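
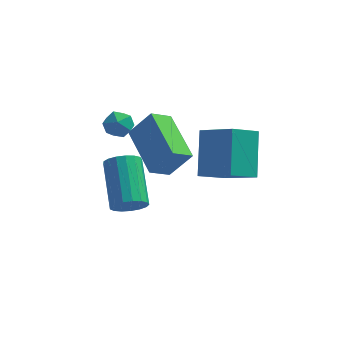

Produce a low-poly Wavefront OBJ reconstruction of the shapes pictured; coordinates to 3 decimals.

v -2.01 -0.89 -1.642
v -1.458 -0.509 -1.905
v -2.039 1.15 -0.721
v -2.59 0.77 -0.458
v -1.716 -0.443 -2.124
v -2.296 1.217 -0.94
v -2.041 -0.479 -2.233
v -2.621 1.18 -1.048
v -2.359 -0.609 -2.206
v -2.939 1.05 -1.022
v -2.597 -0.804 -2.05
v -3.177 0.856 -0.866
v -2.7 -1.018 -1.801
v -3.281 0.642 -0.616
v -2.646 -1.203 -1.515
v -3.226 0.457 -0.331
v -2.445 -1.316 -1.259
v -3.026 0.344 -0.074
v -2.145 -1.331 -1.09
v -2.726 0.328 0.095
v -1.814 -1.246 -1.048
v -2.394 0.414 0.137
v -1.528 -1.078 -1.142
v -2.108 0.581 0.043
v -1.352 -0.868 -1.351
v -1.932 0.792 -0.166
v -1.327 -0.663 -1.626
v -1.907 0.997 -0.442
v -0.279 -2.324 1.444
v -0.876 -2.899 1.927
v -1.344 -0.621 2.152
v -1.942 -1.196 2.636
v 0.522 -2.264 2.504
v -0.076 -2.839 2.988
v -0.544 -0.561 3.213
v -1.141 -1.136 3.696
v 1.83 -2.184 1.588
v 1.683 -0.897 3.073
v 0.552 -1.391 0.775
v 0.405 -0.105 2.259
v 2.655 -1.435 1.021
v 2.508 -0.149 2.505
v 1.377 -0.643 0.207
v 1.23 0.644 1.692
v -2.413 -0.488 2.394
v -1.84 -0.637 2.641
v -2.86 -1.203 2.999
v -2.287 -1.352 3.246
v -2.556 -0.785 3.378
v -2.28 -0.343 3.004
v -2.42 -1.497 2.636
v -2.144 -1.055 2.262
v -1.845 -1.261 2.791
v -1.928 -0.82 3.249
v -2.772 -1.02 2.391
v -2.855 -0.579 2.849
f 2 1 5
f 2 5 3
f 3 5 6
f 3 6 4
f 5 1 7
f 5 7 6
f 6 7 8
f 6 8 4
f 7 1 9
f 7 9 8
f 8 9 10
f 8 10 4
f 9 1 11
f 9 11 10
f 10 11 12
f 10 12 4
f 11 1 13
f 11 13 12
f 12 13 14
f 12 14 4
f 13 1 15
f 13 15 14
f 14 15 16
f 14 16 4
f 15 1 17
f 15 17 16
f 16 17 18
f 16 18 4
f 17 1 19
f 17 19 18
f 18 19 20
f 18 20 4
f 19 1 21
f 19 21 20
f 20 21 22
f 20 22 4
f 21 1 23
f 21 23 22
f 22 23 24
f 22 24 4
f 23 1 25
f 23 25 24
f 24 25 26
f 24 26 4
f 25 1 27
f 25 27 26
f 26 27 28
f 26 28 4
f 27 1 2
f 27 2 28
f 28 2 3
f 28 3 4
f 30 32 29
f 33 30 29
f 29 32 31
f 31 33 29
f 30 36 32
f 34 30 33
f 34 36 30
f 32 36 31
f 35 33 31
f 31 36 35
f 35 34 33
f 36 34 35
f 38 40 37
f 41 38 37
f 37 40 39
f 39 41 37
f 38 44 40
f 42 38 41
f 42 44 38
f 40 44 39
f 43 41 39
f 39 44 43
f 43 42 41
f 44 42 43
f 45 56 50
f 45 50 46
f 45 46 52
f 45 52 55
f 45 55 56
f 46 50 54
f 50 56 49
f 56 55 47
f 55 52 51
f 52 46 53
f 48 54 49
f 48 49 47
f 48 47 51
f 48 51 53
f 48 53 54
f 49 54 50
f 47 49 56
f 51 47 55
f 53 51 52
f 54 53 46



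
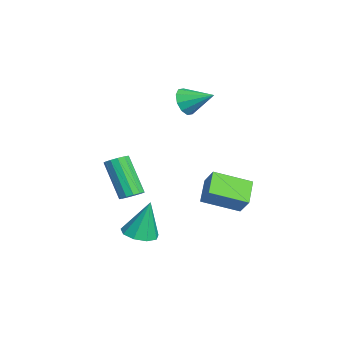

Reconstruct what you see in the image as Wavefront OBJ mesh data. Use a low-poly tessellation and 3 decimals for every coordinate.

v 0.647 -2.543 -4.533
v 1.491 -2.846 -4.45
v 0.633 -2.037 -2.547
v 1.496 -2.25 -4.602
v 1.103 -1.79 -4.722
v 0.498 -1.683 -4.753
v -0.037 -1.979 -4.682
v -0.252 -2.538 -4.541
v -0.046 -3.1 -4.397
v 0.484 -3.401 -4.316
v 1.091 -3.301 -4.337
v 0.551 0.416 -1.25
v 1.175 0.754 -0.383
v 0.534 2.218 -1.94
v 1.158 2.556 -1.073
v 1.722 0.144 -1.987
v 2.346 0.482 -1.12
v 1.705 1.946 -2.677
v 2.329 2.284 -1.81
v 2.304 -2.912 -1.238
v 2.636 -3.412 -1.227
v 1.587 -4.068 0.568
v 1.256 -3.568 0.558
v 2.804 -3.183 -1.045
v 1.755 -3.838 0.751
v 2.814 -2.867 -0.924
v 1.765 -3.523 0.872
v 2.662 -2.566 -0.902
v 1.613 -3.221 0.893
v 2.396 -2.375 -0.988
v 1.348 -3.03 0.808
v 2.102 -2.354 -1.152
v 1.053 -3.01 0.643
v 1.871 -2.511 -1.344
v 0.823 -3.166 0.451
v 1.779 -2.795 -1.502
v 0.73 -3.45 0.293
v 1.853 -3.116 -1.576
v 0.804 -3.772 0.219
v 2.07 -3.373 -1.543
v 1.021 -4.028 0.253
v 2.362 -3.483 -1.412
v 1.313 -4.139 0.383
v -4.136 -0.185 1.748
v -3.574 -0.126 1.114
v -3.524 1.125 2.412
v -4.002 0.144 0.976
v -4.482 0.289 1.133
v -4.83 0.253 1.526
v -4.912 0.049 2.003
v -4.698 -0.243 2.383
v -4.269 -0.513 2.521
v -3.789 -0.658 2.363
v -3.442 -0.622 1.971
v -3.359 -0.419 1.494
f 2 1 4
f 2 4 3
f 4 1 5
f 4 5 3
f 5 1 6
f 5 6 3
f 6 1 7
f 6 7 3
f 7 1 8
f 7 8 3
f 8 1 9
f 8 9 3
f 9 1 10
f 9 10 3
f 10 1 11
f 10 11 3
f 11 1 2
f 11 2 3
f 13 15 12
f 16 13 12
f 12 15 14
f 14 16 12
f 13 19 15
f 17 13 16
f 17 19 13
f 15 19 14
f 18 16 14
f 14 19 18
f 18 17 16
f 19 17 18
f 21 20 24
f 21 24 22
f 22 24 25
f 22 25 23
f 24 20 26
f 24 26 25
f 25 26 27
f 25 27 23
f 26 20 28
f 26 28 27
f 27 28 29
f 27 29 23
f 28 20 30
f 28 30 29
f 29 30 31
f 29 31 23
f 30 20 32
f 30 32 31
f 31 32 33
f 31 33 23
f 32 20 34
f 32 34 33
f 33 34 35
f 33 35 23
f 34 20 36
f 34 36 35
f 35 36 37
f 35 37 23
f 36 20 38
f 36 38 37
f 37 38 39
f 37 39 23
f 38 20 40
f 38 40 39
f 39 40 41
f 39 41 23
f 40 20 42
f 40 42 41
f 41 42 43
f 41 43 23
f 42 20 21
f 42 21 43
f 43 21 22
f 43 22 23
f 45 44 47
f 45 47 46
f 47 44 48
f 47 48 46
f 48 44 49
f 48 49 46
f 49 44 50
f 49 50 46
f 50 44 51
f 50 51 46
f 51 44 52
f 51 52 46
f 52 44 53
f 52 53 46
f 53 44 54
f 53 54 46
f 54 44 55
f 54 55 46
f 55 44 45
f 55 45 46



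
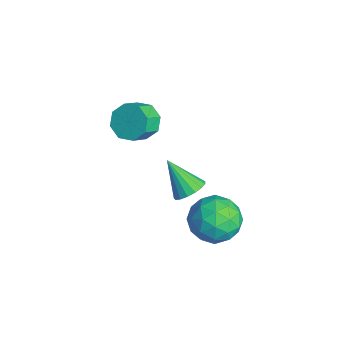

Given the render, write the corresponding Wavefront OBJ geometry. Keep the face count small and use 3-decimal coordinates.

v -3.996 1.437 1.358
v -3.2 1.886 1.256
v -2.687 1.131 1.94
v -3.484 0.683 2.042
v -3.576 2.125 1.802
v -3.063 1.37 2.485
v -4.198 1.961 2.087
v -3.685 1.206 2.771
v -4.702 1.49 1.946
v -4.19 0.736 2.629
v -4.793 0.989 1.46
v -4.28 0.234 2.144
v -4.417 0.75 0.915
v -3.904 -0.005 1.598
v -3.795 0.914 0.629
v -3.282 0.159 1.313
v -3.29 1.384 0.771
v -2.778 0.63 1.454
v 1.574 1.528 2.16
v 2.002 1.864 2.662
v 0.566 0.932 3.42
v 1.758 2.108 2.582
v 1.472 2.219 2.405
v 1.209 2.171 2.172
v 1.03 1.977 1.937
v 0.976 1.679 1.752
v 1.059 1.347 1.662
v 1.26 1.056 1.685
v 1.533 0.874 1.817
v 1.815 0.841 2.028
v 2.043 0.966 2.269
v 2.163 1.219 2.486
v 2.148 1.543 2.627
v 1.336 3.966 -1.175
v 2.057 3.015 -0.923
v -0.197 2.745 -1.397
v 0.524 1.794 -1.145
v 0.243 2.595 -0.269
v 1.191 3.35 -0.132
v 0.669 2.41 -2.188
v 1.617 3.165 -2.051
v 1.645 2.053 -1.549
v 1.382 2.168 -0.363
v 0.478 3.592 -1.957
v 0.215 3.707 -0.771
v 1.832 3.598 -1.03
v 0.028 2.162 -1.29
v -0.136 2.633 -0.776
v 0.288 2.074 -0.628
v 1.323 3.795 -0.565
v 1.746 3.236 -0.417
v 0.68 2.989 -0.032
v 0.114 2.524 -1.903
v 0.537 1.965 -1.755
v 1.572 3.686 -1.692
v 1.996 3.127 -1.544
v 1.18 2.771 -2.288
v 2.013 2.474 -1.25
v 1.111 1.756 -1.38
v 1.196 2.118 -1.993
v 1.754 2.561 -1.912
v 1.858 2.541 -0.553
v 0.957 1.823 -0.683
v 0.792 2.294 -0.168
v 1.349 2.738 -0.088
v 1.616 1.976 -0.92
v 0.903 3.937 -1.637
v 0.002 3.219 -1.767
v 0.511 3.022 -2.232
v 1.068 3.466 -2.152
v 0.749 4.004 -0.94
v -0.153 3.286 -1.07
v 0.106 3.199 -0.408
v 0.664 3.642 -0.327
v 0.244 3.784 -1.4
f 2 1 5
f 2 5 3
f 3 5 6
f 3 6 4
f 5 1 7
f 5 7 6
f 6 7 8
f 6 8 4
f 7 1 9
f 7 9 8
f 8 9 10
f 8 10 4
f 9 1 11
f 9 11 10
f 10 11 12
f 10 12 4
f 11 1 13
f 11 13 12
f 12 13 14
f 12 14 4
f 13 1 15
f 13 15 14
f 14 15 16
f 14 16 4
f 15 1 17
f 15 17 16
f 16 17 18
f 16 18 4
f 17 1 2
f 17 2 18
f 18 2 3
f 18 3 4
f 20 19 22
f 20 22 21
f 22 19 23
f 22 23 21
f 23 19 24
f 23 24 21
f 24 19 25
f 24 25 21
f 25 19 26
f 25 26 21
f 26 19 27
f 26 27 21
f 27 19 28
f 27 28 21
f 28 19 29
f 28 29 21
f 29 19 30
f 29 30 21
f 30 19 31
f 30 31 21
f 31 19 32
f 31 32 21
f 32 19 33
f 32 33 21
f 33 19 20
f 33 20 21
f 34 71 50
f 71 45 74
f 50 74 39
f 71 74 50
f 34 50 46
f 50 39 51
f 46 51 35
f 50 51 46
f 34 46 55
f 46 35 56
f 55 56 41
f 46 56 55
f 34 55 67
f 55 41 70
f 67 70 44
f 55 70 67
f 34 67 71
f 67 44 75
f 71 75 45
f 67 75 71
f 35 51 62
f 51 39 65
f 62 65 43
f 51 65 62
f 39 74 52
f 74 45 73
f 52 73 38
f 74 73 52
f 45 75 72
f 75 44 68
f 72 68 36
f 75 68 72
f 44 70 69
f 70 41 57
f 69 57 40
f 70 57 69
f 41 56 61
f 56 35 58
f 61 58 42
f 56 58 61
f 37 63 49
f 63 43 64
f 49 64 38
f 63 64 49
f 37 49 47
f 49 38 48
f 47 48 36
f 49 48 47
f 37 47 54
f 47 36 53
f 54 53 40
f 47 53 54
f 37 54 59
f 54 40 60
f 59 60 42
f 54 60 59
f 37 59 63
f 59 42 66
f 63 66 43
f 59 66 63
f 38 64 52
f 64 43 65
f 52 65 39
f 64 65 52
f 36 48 72
f 48 38 73
f 72 73 45
f 48 73 72
f 40 53 69
f 53 36 68
f 69 68 44
f 53 68 69
f 42 60 61
f 60 40 57
f 61 57 41
f 60 57 61
f 43 66 62
f 66 42 58
f 62 58 35
f 66 58 62



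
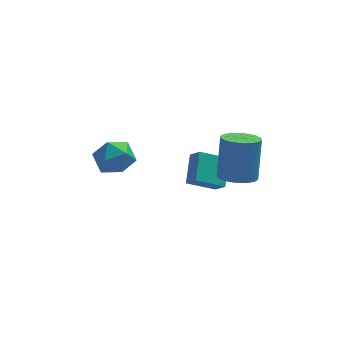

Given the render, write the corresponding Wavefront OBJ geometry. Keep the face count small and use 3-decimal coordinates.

v -2.986 -0.942 2.236
v -2.028 -0.726 2.471
v -2.972 -2.174 3.309
v -2.014 -1.958 3.544
v -2.753 -1.324 3.807
v -2.762 -0.562 3.145
v -2.238 -2.338 2.635
v -2.247 -1.576 1.973
v -1.566 -1.589 2.718
v -1.884 -0.963 3.442
v -3.116 -1.937 2.338
v -3.434 -1.311 3.062
v 1.087 -0.746 0.354
v 1.405 0.524 1.238
v 0.714 -0.237 -0.244
v 1.032 1.034 0.64
v 2.408 -0.594 -0.34
v 2.726 0.677 0.544
v 2.035 -0.084 -0.938
v 2.353 1.186 -0.054
v 2.72 -2.083 1.591
v 3.604 -1.997 1.447
v 3.845 -1.191 3.404
v 2.96 -1.277 3.549
v 3.458 -1.646 1.321
v 3.699 -0.84 3.278
v 3.166 -1.381 1.248
v 3.407 -0.576 3.205
v 2.786 -1.256 1.243
v 3.027 -0.45 3.2
v 2.393 -1.294 1.307
v 2.633 -0.489 3.264
v 2.064 -1.488 1.428
v 2.305 -0.683 3.385
v 1.865 -1.801 1.581
v 2.106 -0.995 3.538
v 1.835 -2.169 1.736
v 2.076 -1.363 3.693
v 1.981 -2.52 1.862
v 2.222 -1.714 3.819
v 2.273 -2.784 1.935
v 2.514 -1.979 3.892
v 2.653 -2.91 1.94
v 2.894 -2.104 3.897
v 3.047 -2.871 1.876
v 3.287 -2.066 3.833
v 3.375 -2.677 1.755
v 3.616 -1.872 3.712
v 3.574 -2.365 1.602
v 3.815 -1.559 3.559
f 1 12 6
f 1 6 2
f 1 2 8
f 1 8 11
f 1 11 12
f 2 6 10
f 6 12 5
f 12 11 3
f 11 8 7
f 8 2 9
f 4 10 5
f 4 5 3
f 4 3 7
f 4 7 9
f 4 9 10
f 5 10 6
f 3 5 12
f 7 3 11
f 9 7 8
f 10 9 2
f 14 16 13
f 17 14 13
f 13 16 15
f 15 17 13
f 14 20 16
f 18 14 17
f 18 20 14
f 16 20 15
f 19 17 15
f 15 20 19
f 19 18 17
f 20 18 19
f 22 21 25
f 22 25 23
f 23 25 26
f 23 26 24
f 25 21 27
f 25 27 26
f 26 27 28
f 26 28 24
f 27 21 29
f 27 29 28
f 28 29 30
f 28 30 24
f 29 21 31
f 29 31 30
f 30 31 32
f 30 32 24
f 31 21 33
f 31 33 32
f 32 33 34
f 32 34 24
f 33 21 35
f 33 35 34
f 34 35 36
f 34 36 24
f 35 21 37
f 35 37 36
f 36 37 38
f 36 38 24
f 37 21 39
f 37 39 38
f 38 39 40
f 38 40 24
f 39 21 41
f 39 41 40
f 40 41 42
f 40 42 24
f 41 21 43
f 41 43 42
f 42 43 44
f 42 44 24
f 43 21 45
f 43 45 44
f 44 45 46
f 44 46 24
f 45 21 47
f 45 47 46
f 46 47 48
f 46 48 24
f 47 21 49
f 47 49 48
f 48 49 50
f 48 50 24
f 49 21 22
f 49 22 50
f 50 22 23
f 50 23 24



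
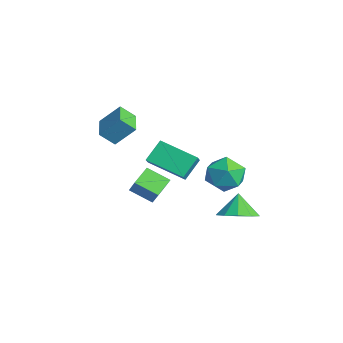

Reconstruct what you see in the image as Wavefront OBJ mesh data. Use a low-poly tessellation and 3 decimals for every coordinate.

v 3.436 -0.15 -0.516
v 4.116 0.647 -0.35
v 2.824 0.15 0.556
v 3.614 0.879 -0.701
v 3.044 0.718 -0.982
v 2.624 0.226 -1.084
v 2.514 -0.409 -0.97
v 2.756 -0.946 -0.682
v 3.258 -1.178 -0.331
v 3.828 -1.017 -0.05
v 4.248 -0.525 0.052
v 4.358 0.11 -0.062
v -0.627 -3.973 -0.277
v -0.024 -3.924 0.606
v -1.301 -3.07 0.133
v -0.698 -3.02 1.016
v 0.178 -3.1 -0.876
v 0.781 -3.05 0.007
v -0.496 -2.196 -0.466
v 0.107 -2.147 0.417
v 1.842 0.438 1.996
v 2.611 0.473 1.204
v 2.329 -1.233 2.396
v 3.098 -1.198 1.604
v 3.213 -0.583 2.514
v 2.912 0.45 2.266
v 2.028 -1.21 1.334
v 1.727 -0.177 1.086
v 2.726 -0.546 0.795
v 3.459 -0.158 1.524
v 1.481 -0.602 2.076
v 2.214 -0.214 2.805
v -0.801 -2.918 1.313
v -1.198 -2.007 2.212
v 0.698 -1.627 0.669
v 0.301 -0.717 1.568
v -0.281 -3.243 1.872
v -0.678 -2.333 2.771
v 1.218 -1.953 1.228
v 0.821 -1.042 2.127
v -3.326 -3.602 2.257
v -3.561 -4.316 2.975
v -2.898 -2.685 3.309
v -3.133 -3.399 4.027
v -2.007 -4.121 2.173
v -2.242 -4.835 2.891
v -1.579 -3.204 3.225
v -1.814 -3.918 3.943
f 2 1 4
f 2 4 3
f 4 1 5
f 4 5 3
f 5 1 6
f 5 6 3
f 6 1 7
f 6 7 3
f 7 1 8
f 7 8 3
f 8 1 9
f 8 9 3
f 9 1 10
f 9 10 3
f 10 1 11
f 10 11 3
f 11 1 12
f 11 12 3
f 12 1 2
f 12 2 3
f 14 16 13
f 17 14 13
f 13 16 15
f 15 17 13
f 14 20 16
f 18 14 17
f 18 20 14
f 16 20 15
f 19 17 15
f 15 20 19
f 19 18 17
f 20 18 19
f 21 32 26
f 21 26 22
f 21 22 28
f 21 28 31
f 21 31 32
f 22 26 30
f 26 32 25
f 32 31 23
f 31 28 27
f 28 22 29
f 24 30 25
f 24 25 23
f 24 23 27
f 24 27 29
f 24 29 30
f 25 30 26
f 23 25 32
f 27 23 31
f 29 27 28
f 30 29 22
f 34 36 33
f 37 34 33
f 33 36 35
f 35 37 33
f 34 40 36
f 38 34 37
f 38 40 34
f 36 40 35
f 39 37 35
f 35 40 39
f 39 38 37
f 40 38 39
f 42 44 41
f 45 42 41
f 41 44 43
f 43 45 41
f 42 48 44
f 46 42 45
f 46 48 42
f 44 48 43
f 47 45 43
f 43 48 47
f 47 46 45
f 48 46 47



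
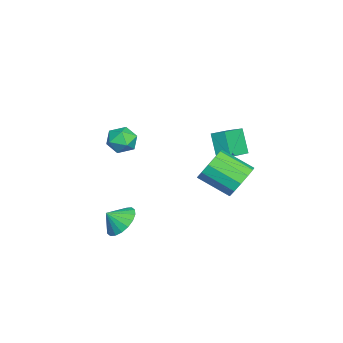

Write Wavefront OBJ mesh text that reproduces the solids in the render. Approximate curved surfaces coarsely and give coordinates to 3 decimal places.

v 3.851 -2.604 -3.15
v 4.719 -2.08 -2.918
v 4.089 -3.316 -2.43
v 4.407 -1.894 -2.631
v 3.985 -1.849 -2.447
v 3.536 -1.953 -2.403
v 3.15 -2.186 -2.506
v 2.902 -2.502 -2.737
v 2.843 -2.838 -3.049
v 2.983 -3.128 -3.382
v 3.296 -3.314 -3.669
v 3.718 -3.359 -3.853
v 4.167 -3.255 -3.897
v 4.553 -3.022 -3.794
v 4.8 -2.706 -3.563
v 4.86 -2.37 -3.251
v 3.809 3.432 0.335
v 4.621 2.963 -0.181
v 4.263 1.299 0.769
v 3.451 1.768 1.285
v 4.854 3.2 0.322
v 4.495 1.536 1.272
v 4.755 3.511 0.829
v 4.397 1.846 1.78
v 4.356 3.797 1.179
v 3.998 2.132 2.13
v 3.783 3.967 1.261
v 3.425 2.302 2.212
v 3.219 3.967 1.049
v 2.861 2.302 2
v 2.842 3.798 0.61
v 2.484 2.133 1.561
v 2.772 3.512 0.084
v 2.414 1.847 1.034
v 3.031 3.201 -0.363
v 2.673 1.537 0.587
v 3.538 2.964 -0.588
v 3.18 1.299 0.362
v 4.13 2.875 -0.52
v 3.772 1.21 0.43
v -3.39 -3.252 -1.343
v -2.693 -2.941 -0.765
v -2.647 -4.599 -1.515
v -1.95 -4.288 -0.937
v -2.819 -4.473 -0.582
v -3.278 -3.641 -0.476
v -2.062 -3.899 -1.804
v -2.521 -3.067 -1.698
v -1.872 -3.342 -1.05
v -2.34 -3.696 -0.295
v -3 -3.844 -1.985
v -3.468 -4.198 -1.23
v -1.178 2.131 1.021
v 0.317 1.403 1.567
v -0.944 2.864 1.359
v 0.551 2.136 1.905
v -0.471 2.544 -0.365
v 1.024 1.816 0.181
v -0.237 3.277 -0.027
v 1.258 2.549 0.519
f 2 1 4
f 2 4 3
f 4 1 5
f 4 5 3
f 5 1 6
f 5 6 3
f 6 1 7
f 6 7 3
f 7 1 8
f 7 8 3
f 8 1 9
f 8 9 3
f 9 1 10
f 9 10 3
f 10 1 11
f 10 11 3
f 11 1 12
f 11 12 3
f 12 1 13
f 12 13 3
f 13 1 14
f 13 14 3
f 14 1 15
f 14 15 3
f 15 1 16
f 15 16 3
f 16 1 2
f 16 2 3
f 18 17 21
f 18 21 19
f 19 21 22
f 19 22 20
f 21 17 23
f 21 23 22
f 22 23 24
f 22 24 20
f 23 17 25
f 23 25 24
f 24 25 26
f 24 26 20
f 25 17 27
f 25 27 26
f 26 27 28
f 26 28 20
f 27 17 29
f 27 29 28
f 28 29 30
f 28 30 20
f 29 17 31
f 29 31 30
f 30 31 32
f 30 32 20
f 31 17 33
f 31 33 32
f 32 33 34
f 32 34 20
f 33 17 35
f 33 35 34
f 34 35 36
f 34 36 20
f 35 17 37
f 35 37 36
f 36 37 38
f 36 38 20
f 37 17 39
f 37 39 38
f 38 39 40
f 38 40 20
f 39 17 18
f 39 18 40
f 40 18 19
f 40 19 20
f 41 52 46
f 41 46 42
f 41 42 48
f 41 48 51
f 41 51 52
f 42 46 50
f 46 52 45
f 52 51 43
f 51 48 47
f 48 42 49
f 44 50 45
f 44 45 43
f 44 43 47
f 44 47 49
f 44 49 50
f 45 50 46
f 43 45 52
f 47 43 51
f 49 47 48
f 50 49 42
f 54 56 53
f 57 54 53
f 53 56 55
f 55 57 53
f 54 60 56
f 58 54 57
f 58 60 54
f 56 60 55
f 59 57 55
f 55 60 59
f 59 58 57
f 60 58 59



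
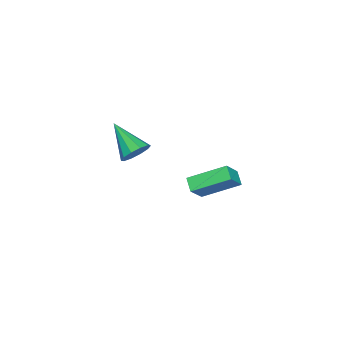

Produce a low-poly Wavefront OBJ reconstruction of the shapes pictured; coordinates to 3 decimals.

v 1.483 1.539 2.526
v 2.032 1.019 2.296
v 0.537 0.121 3.474
v 2.174 1.21 2.723
v 2.051 1.526 3.074
v 1.712 1.847 3.216
v 1.285 2.051 3.095
v 0.934 2.059 2.756
v 0.792 1.868 2.329
v 0.914 1.552 1.978
v 1.253 1.231 1.836
v 1.68 1.027 1.958
v -3.578 2.838 -4.065
v -4.258 4.655 -3.138
v -2.964 3.257 -4.435
v -3.644 5.073 -3.507
v -2.676 2.567 -2.873
v -3.356 4.383 -1.945
v -2.062 2.985 -3.242
v -2.742 4.802 -2.315
f 2 1 4
f 2 4 3
f 4 1 5
f 4 5 3
f 5 1 6
f 5 6 3
f 6 1 7
f 6 7 3
f 7 1 8
f 7 8 3
f 8 1 9
f 8 9 3
f 9 1 10
f 9 10 3
f 10 1 11
f 10 11 3
f 11 1 12
f 11 12 3
f 12 1 2
f 12 2 3
f 14 16 13
f 17 14 13
f 13 16 15
f 15 17 13
f 14 20 16
f 18 14 17
f 18 20 14
f 16 20 15
f 19 17 15
f 15 20 19
f 19 18 17
f 20 18 19



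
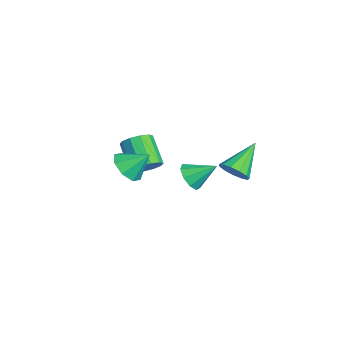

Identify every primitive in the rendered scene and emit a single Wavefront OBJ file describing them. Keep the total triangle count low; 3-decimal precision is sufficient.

v 2.292 2.67 -0.026
v 2.971 2.776 0.458
v 1.228 3.95 1.186
v 2.992 3.11 0.123
v 2.791 3.304 -0.259
v 2.432 3.297 -0.567
v 2.028 3.091 -0.703
v 1.709 2.751 -0.625
v 1.574 2.385 -0.356
v 1.668 2.11 0.017
v 1.96 2.012 0.377
v 2.357 2.123 0.608
v 2.734 2.408 0.639
v 2.959 -2.549 1.45
v 3.824 -2.941 1.593
v 3.261 -1.551 2.37
v 3.827 -2.444 1.052
v 3.321 -2.008 0.745
v 2.604 -1.889 0.85
v 2.095 -2.157 1.308
v 2.092 -2.654 1.848
v 2.598 -3.09 2.156
v 3.315 -3.209 2.05
v -2.403 -0.7 -2.403
v -1.845 -0.596 -1.744
v -3.219 -0.877 -0.537
v -3.777 -0.98 -1.197
v -2.05 -0.114 -1.865
v -3.424 -0.395 -0.658
v -2.39 0.144 -2.192
v -3.764 -0.136 -0.985
v -2.735 0.08 -2.6
v -4.109 -0.2 -1.393
v -2.953 -0.281 -2.932
v -4.327 -0.562 -1.725
v -2.961 -0.803 -3.063
v -4.335 -1.084 -1.856
v -2.756 -1.285 -2.942
v -4.13 -1.566 -1.735
v -2.416 -1.544 -2.615
v -3.79 -1.824 -1.408
v -2.071 -1.48 -2.207
v -3.445 -1.76 -1
v -1.853 -1.118 -1.875
v -3.227 -1.399 -0.668
v -2.915 1.628 -3.754
v -2.044 1.416 -3.828
v -2.525 2.912 -2.846
v -2.209 1.791 -4.288
v -2.705 2.089 -4.497
v -3.299 2.172 -4.359
v -3.714 2.001 -3.937
v -3.755 1.654 -3.43
v -3.403 1.296 -3.074
v -2.823 1.093 -3.036
v -2.286 1.14 -3.334
f 2 1 4
f 2 4 3
f 4 1 5
f 4 5 3
f 5 1 6
f 5 6 3
f 6 1 7
f 6 7 3
f 7 1 8
f 7 8 3
f 8 1 9
f 8 9 3
f 9 1 10
f 9 10 3
f 10 1 11
f 10 11 3
f 11 1 12
f 11 12 3
f 12 1 13
f 12 13 3
f 13 1 2
f 13 2 3
f 15 14 17
f 15 17 16
f 17 14 18
f 17 18 16
f 18 14 19
f 18 19 16
f 19 14 20
f 19 20 16
f 20 14 21
f 20 21 16
f 21 14 22
f 21 22 16
f 22 14 23
f 22 23 16
f 23 14 15
f 23 15 16
f 25 24 28
f 25 28 26
f 26 28 29
f 26 29 27
f 28 24 30
f 28 30 29
f 29 30 31
f 29 31 27
f 30 24 32
f 30 32 31
f 31 32 33
f 31 33 27
f 32 24 34
f 32 34 33
f 33 34 35
f 33 35 27
f 34 24 36
f 34 36 35
f 35 36 37
f 35 37 27
f 36 24 38
f 36 38 37
f 37 38 39
f 37 39 27
f 38 24 40
f 38 40 39
f 39 40 41
f 39 41 27
f 40 24 42
f 40 42 41
f 41 42 43
f 41 43 27
f 42 24 44
f 42 44 43
f 43 44 45
f 43 45 27
f 44 24 25
f 44 25 45
f 45 25 26
f 45 26 27
f 47 46 49
f 47 49 48
f 49 46 50
f 49 50 48
f 50 46 51
f 50 51 48
f 51 46 52
f 51 52 48
f 52 46 53
f 52 53 48
f 53 46 54
f 53 54 48
f 54 46 55
f 54 55 48
f 55 46 56
f 55 56 48
f 56 46 47
f 56 47 48



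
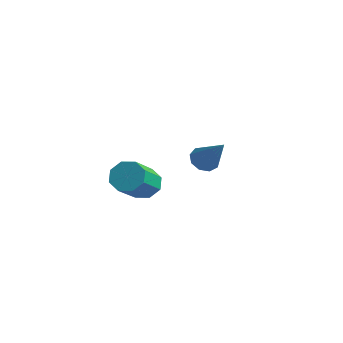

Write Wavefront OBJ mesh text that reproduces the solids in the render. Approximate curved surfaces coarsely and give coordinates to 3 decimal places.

v -2.829 2.525 -2.055
v -2.349 2.296 -2.496
v -1.952 1.027 -1.405
v -2.431 1.255 -0.965
v -2.157 2.65 -2.154
v -1.76 1.381 -1.063
v -2.359 2.931 -1.754
v -1.962 1.661 -0.663
v -2.836 2.973 -1.531
v -2.439 1.704 -0.44
v -3.308 2.753 -1.615
v -2.911 1.484 -0.524
v -3.5 2.399 -1.957
v -3.103 1.13 -0.866
v -3.298 2.119 -2.357
v -2.901 0.849 -1.266
v -2.821 2.076 -2.58
v -2.424 0.807 -1.489
v 1.154 1.191 1.327
v 1.553 1.378 1.016
v 2.166 0.969 2.493
v 1.398 1.656 1.203
v 1.129 1.716 1.448
v 0.871 1.53 1.637
v 0.746 1.186 1.68
v 0.811 0.843 1.558
v 1.037 0.663 1.328
v 1.318 0.73 1.097
v 1.522 1.013 0.974
f 2 1 5
f 2 5 3
f 3 5 6
f 3 6 4
f 5 1 7
f 5 7 6
f 6 7 8
f 6 8 4
f 7 1 9
f 7 9 8
f 8 9 10
f 8 10 4
f 9 1 11
f 9 11 10
f 10 11 12
f 10 12 4
f 11 1 13
f 11 13 12
f 12 13 14
f 12 14 4
f 13 1 15
f 13 15 14
f 14 15 16
f 14 16 4
f 15 1 17
f 15 17 16
f 16 17 18
f 16 18 4
f 17 1 2
f 17 2 18
f 18 2 3
f 18 3 4
f 20 19 22
f 20 22 21
f 22 19 23
f 22 23 21
f 23 19 24
f 23 24 21
f 24 19 25
f 24 25 21
f 25 19 26
f 25 26 21
f 26 19 27
f 26 27 21
f 27 19 28
f 27 28 21
f 28 19 29
f 28 29 21
f 29 19 20
f 29 20 21



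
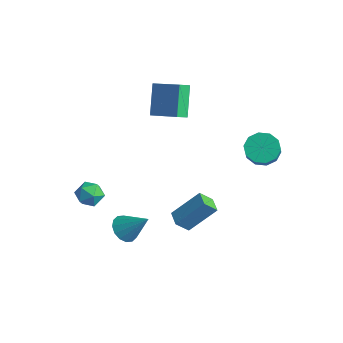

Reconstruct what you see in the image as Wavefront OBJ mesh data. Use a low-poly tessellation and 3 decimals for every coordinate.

v -4.698 2.069 3.462
v -2.901 2.467 4.217
v -4.676 2.824 3.011
v -2.879 3.222 3.766
v -3.781 1.058 1.814
v -1.984 1.456 2.569
v -3.759 1.813 1.363
v -1.962 2.211 2.118
v -4.127 -2.417 -2.685
v -3.271 -2.739 -2.715
v -4.649 -3.801 -2.725
v -3.793 -4.123 -2.755
v -4.106 -3.725 -1.993
v -3.783 -2.87 -1.968
v -4.137 -3.67 -3.472
v -3.814 -2.815 -3.447
v -3.278 -3.514 -3.201
v -3.258 -3.547 -2.287
v -4.662 -2.993 -3.153
v -4.642 -3.026 -2.239
v 1.726 -1.028 -3.39
v 1.413 -1.712 -2.615
v 0.854 -0.563 -3.331
v 0.541 -1.247 -2.556
v 2.539 0.307 -1.884
v 2.226 -0.377 -1.109
v 1.667 0.772 -1.825
v 1.354 0.088 -1.05
v -0.196 -3.925 -2.75
v 0.459 -4.409 -3.133
v 1.036 -3.315 -1.41
v 0.48 -3.992 -3.341
v 0.319 -3.558 -3.391
v 0.02 -3.222 -3.269
v -0.336 -3.074 -3.008
v -0.655 -3.154 -2.678
v -0.852 -3.441 -2.368
v -0.872 -3.857 -2.16
v -0.711 -4.292 -2.11
v -0.413 -4.628 -2.232
v -0.056 -4.775 -2.492
v 0.263 -4.695 -2.822
v 2.716 3.452 1.543
v 3.601 3.635 1.114
v 4.309 2.871 2.249
v 3.424 2.688 2.677
v 3.478 4.099 1.503
v 4.185 3.335 2.638
v 3.063 4.316 1.907
v 3.771 3.552 3.042
v 2.517 4.203 2.172
v 3.224 3.439 3.307
v 2.046 3.803 2.197
v 2.754 3.039 3.331
v 1.831 3.269 1.971
v 2.539 2.505 3.106
v 1.955 2.805 1.582
v 2.662 2.041 2.717
v 2.369 2.588 1.178
v 3.077 1.824 2.313
v 2.916 2.701 0.913
v 3.623 1.937 2.048
v 3.386 3.101 0.889
v 4.094 2.337 2.023
f 2 4 1
f 5 2 1
f 1 4 3
f 3 5 1
f 2 8 4
f 6 2 5
f 6 8 2
f 4 8 3
f 7 5 3
f 3 8 7
f 7 6 5
f 8 6 7
f 9 20 14
f 9 14 10
f 9 10 16
f 9 16 19
f 9 19 20
f 10 14 18
f 14 20 13
f 20 19 11
f 19 16 15
f 16 10 17
f 12 18 13
f 12 13 11
f 12 11 15
f 12 15 17
f 12 17 18
f 13 18 14
f 11 13 20
f 15 11 19
f 17 15 16
f 18 17 10
f 22 24 21
f 25 22 21
f 21 24 23
f 23 25 21
f 22 28 24
f 26 22 25
f 26 28 22
f 24 28 23
f 27 25 23
f 23 28 27
f 27 26 25
f 28 26 27
f 30 29 32
f 30 32 31
f 32 29 33
f 32 33 31
f 33 29 34
f 33 34 31
f 34 29 35
f 34 35 31
f 35 29 36
f 35 36 31
f 36 29 37
f 36 37 31
f 37 29 38
f 37 38 31
f 38 29 39
f 38 39 31
f 39 29 40
f 39 40 31
f 40 29 41
f 40 41 31
f 41 29 42
f 41 42 31
f 42 29 30
f 42 30 31
f 44 43 47
f 44 47 45
f 45 47 48
f 45 48 46
f 47 43 49
f 47 49 48
f 48 49 50
f 48 50 46
f 49 43 51
f 49 51 50
f 50 51 52
f 50 52 46
f 51 43 53
f 51 53 52
f 52 53 54
f 52 54 46
f 53 43 55
f 53 55 54
f 54 55 56
f 54 56 46
f 55 43 57
f 55 57 56
f 56 57 58
f 56 58 46
f 57 43 59
f 57 59 58
f 58 59 60
f 58 60 46
f 59 43 61
f 59 61 60
f 60 61 62
f 60 62 46
f 61 43 63
f 61 63 62
f 62 63 64
f 62 64 46
f 63 43 44
f 63 44 64
f 64 44 45
f 64 45 46



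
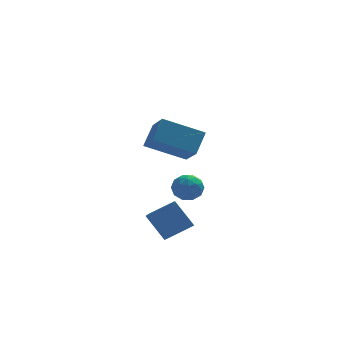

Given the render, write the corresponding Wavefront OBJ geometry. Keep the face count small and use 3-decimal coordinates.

v 1.148 2.817 -2.811
v 1.88 3.267 -2.886
v 1.8 1.893 -1.994
v 2.532 2.343 -2.069
v 1.868 2.67 -1.625
v 1.466 3.241 -2.131
v 2.214 1.919 -2.749
v 1.812 2.49 -3.255
v 2.539 2.712 -2.848
v 2.325 3.176 -2.153
v 1.355 1.984 -2.727
v 1.141 2.448 -2.032
v 1.457 3.123 -2.921
v 2.223 2.037 -1.959
v 1.833 2.229 -1.699
v 2.263 2.493 -1.743
v 1.213 3.108 -2.477
v 1.644 3.372 -2.521
v 1.637 3.021 -1.779
v 2.036 1.788 -2.359
v 2.467 2.052 -2.403
v 1.417 2.667 -3.137
v 1.847 2.931 -3.181
v 2.043 2.139 -3.101
v 2.275 3.061 -2.942
v 2.657 2.518 -2.461
v 2.471 2.269 -2.862
v 2.234 2.605 -3.159
v 2.149 3.334 -2.534
v 2.532 2.791 -2.053
v 2.142 2.983 -1.793
v 1.905 3.319 -2.09
v 2.536 3.008 -2.511
v 1.148 2.369 -2.827
v 1.531 1.826 -2.346
v 1.775 1.841 -2.79
v 1.538 2.177 -3.087
v 1.023 2.642 -2.419
v 1.405 2.099 -1.938
v 1.446 2.555 -1.721
v 1.209 2.891 -2.018
v 1.144 2.152 -2.369
v 0.276 -1.68 -3.818
v 0.299 -3.167 -2.934
v -0.54 -0.939 -2.55
v -0.517 -2.426 -1.666
v 1.517 -1.314 -3.234
v 1.54 -2.801 -2.35
v 0.701 -0.573 -1.966
v 0.724 -2.06 -1.082
v 1.64 -2.705 2.256
v -0.339 -2.507 3.148
v 1.337 -1.292 1.269
v -0.643 -1.094 2.161
v 2.163 -1.906 3.239
v 0.183 -1.708 4.131
v 1.859 -0.493 2.252
v -0.12 -0.295 3.144
f 1 38 17
f 38 12 41
f 17 41 6
f 38 41 17
f 1 17 13
f 17 6 18
f 13 18 2
f 17 18 13
f 1 13 22
f 13 2 23
f 22 23 8
f 13 23 22
f 1 22 34
f 22 8 37
f 34 37 11
f 22 37 34
f 1 34 38
f 34 11 42
f 38 42 12
f 34 42 38
f 2 18 29
f 18 6 32
f 29 32 10
f 18 32 29
f 6 41 19
f 41 12 40
f 19 40 5
f 41 40 19
f 12 42 39
f 42 11 35
f 39 35 3
f 42 35 39
f 11 37 36
f 37 8 24
f 36 24 7
f 37 24 36
f 8 23 28
f 23 2 25
f 28 25 9
f 23 25 28
f 4 30 16
f 30 10 31
f 16 31 5
f 30 31 16
f 4 16 14
f 16 5 15
f 14 15 3
f 16 15 14
f 4 14 21
f 14 3 20
f 21 20 7
f 14 20 21
f 4 21 26
f 21 7 27
f 26 27 9
f 21 27 26
f 4 26 30
f 26 9 33
f 30 33 10
f 26 33 30
f 5 31 19
f 31 10 32
f 19 32 6
f 31 32 19
f 3 15 39
f 15 5 40
f 39 40 12
f 15 40 39
f 7 20 36
f 20 3 35
f 36 35 11
f 20 35 36
f 9 27 28
f 27 7 24
f 28 24 8
f 27 24 28
f 10 33 29
f 33 9 25
f 29 25 2
f 33 25 29
f 44 46 43
f 47 44 43
f 43 46 45
f 45 47 43
f 44 50 46
f 48 44 47
f 48 50 44
f 46 50 45
f 49 47 45
f 45 50 49
f 49 48 47
f 50 48 49
f 52 54 51
f 55 52 51
f 51 54 53
f 53 55 51
f 52 58 54
f 56 52 55
f 56 58 52
f 54 58 53
f 57 55 53
f 53 58 57
f 57 56 55
f 58 56 57



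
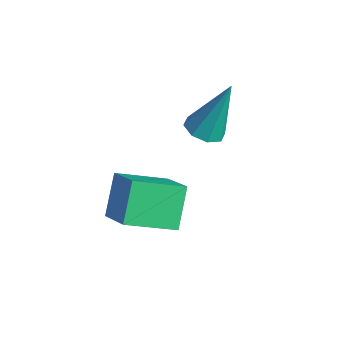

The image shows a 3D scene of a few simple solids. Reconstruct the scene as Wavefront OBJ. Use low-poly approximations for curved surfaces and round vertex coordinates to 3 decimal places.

v -2.696 1.428 -1.641
v -3.214 0.37 -1.167
v -1.805 1.273 -1.015
v -2.323 0.215 -0.541
v -2.237 0.845 -2.439
v -2.755 -0.213 -1.965
v -1.346 0.69 -1.813
v -1.864 -0.368 -1.339
v -3.008 2.659 -0.851
v -2.529 2.755 -0.958
v -2.812 3.241 0.551
v -2.761 3.047 -1.046
v -3.137 3.111 -1.02
v -3.438 2.91 -0.895
v -3.487 2.562 -0.743
v -3.255 2.271 -0.655
v -2.879 2.207 -0.681
v -2.578 2.407 -0.806
f 2 4 1
f 5 2 1
f 1 4 3
f 3 5 1
f 2 8 4
f 6 2 5
f 6 8 2
f 4 8 3
f 7 5 3
f 3 8 7
f 7 6 5
f 8 6 7
f 10 9 12
f 10 12 11
f 12 9 13
f 12 13 11
f 13 9 14
f 13 14 11
f 14 9 15
f 14 15 11
f 15 9 16
f 15 16 11
f 16 9 17
f 16 17 11
f 17 9 18
f 17 18 11
f 18 9 10
f 18 10 11



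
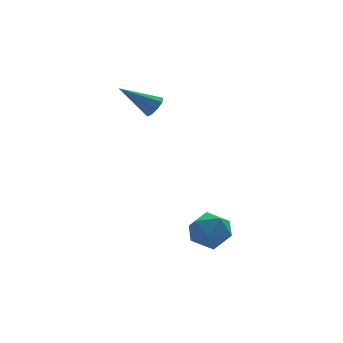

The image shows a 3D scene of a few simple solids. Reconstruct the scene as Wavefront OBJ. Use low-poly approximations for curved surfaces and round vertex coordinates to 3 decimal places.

v -2.152 -3.42 -4.221
v -1.534 -2.78 -4.799
v -0.926 -3.52 -3.021
v -0.308 -2.88 -3.599
v -1.186 -2.498 -3.14
v -1.944 -2.436 -3.882
v -0.516 -3.864 -3.938
v -1.274 -3.802 -4.68
v -0.523 -3.054 -4.625
v -0.936 -2.209 -4.131
v -1.524 -4.091 -3.689
v -1.937 -3.246 -3.195
v -2.076 2.447 1.099
v -1.697 2.431 1.602
v -3.604 2.793 2.261
v -1.722 2.833 1.45
v -1.913 3.055 1.133
v -2.18 2.992 0.801
v -2.398 2.675 0.608
v -2.466 2.251 0.645
v -2.351 1.919 0.894
v -2.108 1.834 1.24
v -1.85 2.036 1.519
f 1 12 6
f 1 6 2
f 1 2 8
f 1 8 11
f 1 11 12
f 2 6 10
f 6 12 5
f 12 11 3
f 11 8 7
f 8 2 9
f 4 10 5
f 4 5 3
f 4 3 7
f 4 7 9
f 4 9 10
f 5 10 6
f 3 5 12
f 7 3 11
f 9 7 8
f 10 9 2
f 14 13 16
f 14 16 15
f 16 13 17
f 16 17 15
f 17 13 18
f 17 18 15
f 18 13 19
f 18 19 15
f 19 13 20
f 19 20 15
f 20 13 21
f 20 21 15
f 21 13 22
f 21 22 15
f 22 13 23
f 22 23 15
f 23 13 14
f 23 14 15



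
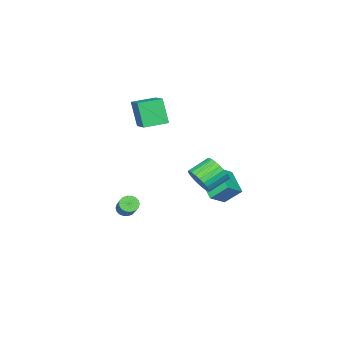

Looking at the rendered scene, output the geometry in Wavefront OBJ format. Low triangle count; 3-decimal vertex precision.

v -0.704 -4.055 1.205
v -0.966 -4.756 2.941
v -1.988 -3.167 1.37
v -2.25 -3.868 3.106
v 0.39 -2.612 1.954
v 0.128 -3.313 3.69
v -0.894 -1.724 2.119
v -1.156 -2.425 3.855
v 0.545 1.807 -0.853
v 0.03 2.704 0.134
v -0.579 2 -1.614
v -1.093 2.897 -0.626
v 1.333 3.163 -1.674
v 0.819 4.06 -0.686
v 0.21 3.356 -2.434
v -0.305 4.253 -1.447
v 2.4 -2.355 -4.029
v 2.907 -2.423 -4.361
v 3.788 -1.393 -3.222
v 3.28 -1.325 -2.891
v 2.792 -2.203 -4.471
v 3.673 -1.173 -3.332
v 2.6 -2.013 -4.493
v 3.48 -0.983 -3.355
v 2.367 -1.891 -4.424
v 3.248 -0.861 -3.285
v 2.141 -1.861 -4.277
v 3.022 -0.831 -3.138
v 1.967 -1.928 -4.08
v 2.847 -0.898 -2.942
v 1.878 -2.081 -3.874
v 2.758 -1.051 -2.735
v 1.892 -2.287 -3.698
v 2.773 -1.257 -2.559
v 2.007 -2.507 -3.588
v 2.888 -1.477 -2.449
v 2.2 -2.697 -3.565
v 3.08 -1.667 -2.427
v 2.432 -2.819 -3.635
v 3.313 -1.789 -2.496
v 2.658 -2.849 -3.782
v 3.539 -1.819 -2.643
v 2.833 -2.782 -3.978
v 3.713 -1.752 -2.84
v 2.922 -2.629 -4.185
v 3.802 -1.599 -3.046
v 3.126 3.733 0.704
v 3.626 4.483 1.034
v 2.414 4.977 1.746
v 1.914 4.227 1.416
v 3.493 4.62 0.712
v 2.281 5.114 1.424
v 3.303 4.622 0.389
v 2.091 5.116 1.101
v 3.087 4.489 0.113
v 1.875 4.983 0.825
v 2.877 4.24 -0.072
v 1.665 4.735 0.64
v 2.705 3.914 -0.139
v 1.493 4.409 0.573
v 2.597 3.561 -0.078
v 1.385 4.055 0.634
v 2.569 3.234 0.102
v 1.357 3.728 0.814
v 2.626 2.983 0.374
v 1.414 3.477 1.086
v 2.759 2.846 0.696
v 1.547 3.34 1.408
v 2.949 2.844 1.019
v 1.737 3.338 1.731
v 3.165 2.977 1.295
v 1.953 3.471 2.007
v 3.375 3.225 1.48
v 2.163 3.72 2.192
v 3.547 3.551 1.547
v 2.335 4.046 2.259
v 3.655 3.905 1.486
v 2.443 4.399 2.198
v 3.683 4.232 1.306
v 2.471 4.726 2.018
f 2 4 1
f 5 2 1
f 1 4 3
f 3 5 1
f 2 8 4
f 6 2 5
f 6 8 2
f 4 8 3
f 7 5 3
f 3 8 7
f 7 6 5
f 8 6 7
f 10 12 9
f 13 10 9
f 9 12 11
f 11 13 9
f 10 16 12
f 14 10 13
f 14 16 10
f 12 16 11
f 15 13 11
f 11 16 15
f 15 14 13
f 16 14 15
f 18 17 21
f 18 21 19
f 19 21 22
f 19 22 20
f 21 17 23
f 21 23 22
f 22 23 24
f 22 24 20
f 23 17 25
f 23 25 24
f 24 25 26
f 24 26 20
f 25 17 27
f 25 27 26
f 26 27 28
f 26 28 20
f 27 17 29
f 27 29 28
f 28 29 30
f 28 30 20
f 29 17 31
f 29 31 30
f 30 31 32
f 30 32 20
f 31 17 33
f 31 33 32
f 32 33 34
f 32 34 20
f 33 17 35
f 33 35 34
f 34 35 36
f 34 36 20
f 35 17 37
f 35 37 36
f 36 37 38
f 36 38 20
f 37 17 39
f 37 39 38
f 38 39 40
f 38 40 20
f 39 17 41
f 39 41 40
f 40 41 42
f 40 42 20
f 41 17 43
f 41 43 42
f 42 43 44
f 42 44 20
f 43 17 45
f 43 45 44
f 44 45 46
f 44 46 20
f 45 17 18
f 45 18 46
f 46 18 19
f 46 19 20
f 48 47 51
f 48 51 49
f 49 51 52
f 49 52 50
f 51 47 53
f 51 53 52
f 52 53 54
f 52 54 50
f 53 47 55
f 53 55 54
f 54 55 56
f 54 56 50
f 55 47 57
f 55 57 56
f 56 57 58
f 56 58 50
f 57 47 59
f 57 59 58
f 58 59 60
f 58 60 50
f 59 47 61
f 59 61 60
f 60 61 62
f 60 62 50
f 61 47 63
f 61 63 62
f 62 63 64
f 62 64 50
f 63 47 65
f 63 65 64
f 64 65 66
f 64 66 50
f 65 47 67
f 65 67 66
f 66 67 68
f 66 68 50
f 67 47 69
f 67 69 68
f 68 69 70
f 68 70 50
f 69 47 71
f 69 71 70
f 70 71 72
f 70 72 50
f 71 47 73
f 71 73 72
f 72 73 74
f 72 74 50
f 73 47 75
f 73 75 74
f 74 75 76
f 74 76 50
f 75 47 77
f 75 77 76
f 76 77 78
f 76 78 50
f 77 47 79
f 77 79 78
f 78 79 80
f 78 80 50
f 79 47 48
f 79 48 80
f 80 48 49
f 80 49 50



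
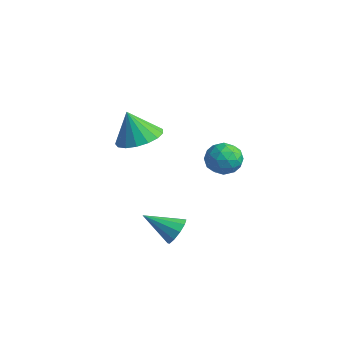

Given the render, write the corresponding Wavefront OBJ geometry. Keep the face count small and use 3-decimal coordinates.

v -0.513 2.565 -2.826
v -0.05 2.066 -2.879
v -1.27 1.914 -3.301
v -0.807 1.415 -3.354
v -1.042 1.598 -2.74
v -0.575 2.001 -2.446
v -0.745 1.979 -3.734
v -0.278 2.382 -3.44
v -0.193 1.704 -3.44
v -0.377 1.468 -2.826
v -0.943 2.512 -3.354
v -1.127 2.276 -2.74
v -0.215 2.373 -2.81
v -1.105 1.607 -3.37
v -1.243 1.715 -3.008
v -0.971 1.421 -3.039
v -0.524 2.334 -2.556
v -0.251 2.041 -2.587
v -0.835 1.766 -2.505
v -1.069 1.939 -3.593
v -0.796 1.646 -3.624
v -0.349 2.559 -3.141
v -0.077 2.265 -3.172
v -0.485 2.214 -3.675
v -0.027 1.866 -3.172
v -0.472 1.484 -3.451
v -0.436 1.816 -3.675
v -0.161 2.052 -3.502
v -0.135 1.728 -2.811
v -0.58 1.345 -3.09
v -0.718 1.453 -2.729
v -0.443 1.689 -2.556
v -0.219 1.515 -3.141
v -0.74 2.635 -3.09
v -1.185 2.252 -3.369
v -0.877 2.291 -3.624
v -0.602 2.527 -3.451
v -0.848 2.496 -2.729
v -1.293 2.114 -3.008
v -1.159 1.928 -2.678
v -0.884 2.164 -2.505
v -1.101 2.465 -3.039
v -2.81 0.16 -2.481
v -2.017 -0.042 -2.291
v -3.15 -0.1 -1.339
v -2.039 0.35 -2.208
v -2.237 0.7 -2.188
v -2.566 0.925 -2.235
v -2.952 0.975 -2.338
v -3.305 0.839 -2.474
v -3.544 0.547 -2.612
v -3.615 0.166 -2.72
v -3.502 -0.216 -2.773
v -3.231 -0.512 -2.759
v -2.862 -0.654 -2.682
v -2.482 -0.61 -2.559
v -2.177 -0.389 -2.418
v 1.329 -1.332 -4.193
v 1.631 -1.26 -3.74
v 0.571 -2.088 -3.567
v 1.39 -1.021 -3.743
v 1.124 -0.901 -3.919
v 0.937 -0.945 -4.199
v 0.899 -1.137 -4.477
v 1.026 -1.403 -4.646
v 1.267 -1.642 -4.643
v 1.533 -1.762 -4.467
v 1.72 -1.718 -4.187
v 1.758 -1.526 -3.909
f 1 38 17
f 38 12 41
f 17 41 6
f 38 41 17
f 1 17 13
f 17 6 18
f 13 18 2
f 17 18 13
f 1 13 22
f 13 2 23
f 22 23 8
f 13 23 22
f 1 22 34
f 22 8 37
f 34 37 11
f 22 37 34
f 1 34 38
f 34 11 42
f 38 42 12
f 34 42 38
f 2 18 29
f 18 6 32
f 29 32 10
f 18 32 29
f 6 41 19
f 41 12 40
f 19 40 5
f 41 40 19
f 12 42 39
f 42 11 35
f 39 35 3
f 42 35 39
f 11 37 36
f 37 8 24
f 36 24 7
f 37 24 36
f 8 23 28
f 23 2 25
f 28 25 9
f 23 25 28
f 4 30 16
f 30 10 31
f 16 31 5
f 30 31 16
f 4 16 14
f 16 5 15
f 14 15 3
f 16 15 14
f 4 14 21
f 14 3 20
f 21 20 7
f 14 20 21
f 4 21 26
f 21 7 27
f 26 27 9
f 21 27 26
f 4 26 30
f 26 9 33
f 30 33 10
f 26 33 30
f 5 31 19
f 31 10 32
f 19 32 6
f 31 32 19
f 3 15 39
f 15 5 40
f 39 40 12
f 15 40 39
f 7 20 36
f 20 3 35
f 36 35 11
f 20 35 36
f 9 27 28
f 27 7 24
f 28 24 8
f 27 24 28
f 10 33 29
f 33 9 25
f 29 25 2
f 33 25 29
f 44 43 46
f 44 46 45
f 46 43 47
f 46 47 45
f 47 43 48
f 47 48 45
f 48 43 49
f 48 49 45
f 49 43 50
f 49 50 45
f 50 43 51
f 50 51 45
f 51 43 52
f 51 52 45
f 52 43 53
f 52 53 45
f 53 43 54
f 53 54 45
f 54 43 55
f 54 55 45
f 55 43 56
f 55 56 45
f 56 43 57
f 56 57 45
f 57 43 44
f 57 44 45
f 59 58 61
f 59 61 60
f 61 58 62
f 61 62 60
f 62 58 63
f 62 63 60
f 63 58 64
f 63 64 60
f 64 58 65
f 64 65 60
f 65 58 66
f 65 66 60
f 66 58 67
f 66 67 60
f 67 58 68
f 67 68 60
f 68 58 69
f 68 69 60
f 69 58 59
f 69 59 60



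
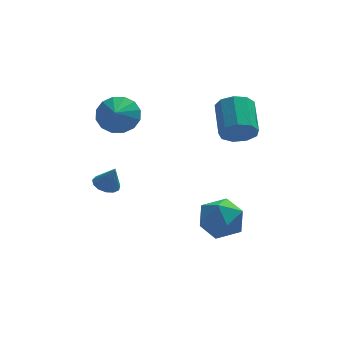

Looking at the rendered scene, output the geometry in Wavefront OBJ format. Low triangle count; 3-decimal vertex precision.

v 0.669 -1.648 -2.956
v 1.479 -0.848 -2.617
v 1.661 -3.032 -2.063
v 2.471 -2.232 -1.724
v 1.378 -2.205 -1.258
v 0.765 -1.35 -1.81
v 2.375 -2.53 -2.87
v 1.762 -1.675 -3.422
v 2.534 -1.393 -2.563
v 1.917 -1.192 -1.567
v 1.223 -2.688 -3.113
v 0.606 -2.487 -2.117
v -2.616 1.275 2.697
v -1.621 1.23 2.957
v -2.844 0.345 3.403
v -1.842 1.556 3.316
v -2.271 1.807 3.509
v -2.793 1.916 3.485
v -3.267 1.853 3.249
v -3.567 1.635 2.866
v -3.612 1.321 2.437
v -3.391 0.995 2.078
v -2.962 0.744 1.885
v -2.44 0.635 1.91
v -1.966 0.698 2.145
v -1.666 0.916 2.528
v 2.487 -0.712 2.339
v 2.903 -0.369 1.619
v 2.969 1.276 2.441
v 2.553 0.932 3.161
v 2.293 -0.313 1.556
v 2.359 1.331 2.378
v 1.774 -0.445 1.86
v 1.84 1.2 2.682
v 1.589 -0.701 2.388
v 1.654 0.944 3.21
v 1.824 -0.963 2.893
v 1.889 0.682 3.715
v 2.369 -1.107 3.139
v 2.434 0.537 3.961
v 2.97 -1.067 3.011
v 3.035 0.578 3.833
v 3.345 -0.861 2.568
v 3.41 0.784 3.39
v 3.319 -0.585 2.018
v 3.384 1.06 2.84
v -3.318 -0.145 -0.877
v -2.695 -0.079 -1.086
v -2.922 -0.355 0.237
v -2.808 0.26 -0.982
v -3.082 0.47 -0.845
v -3.431 0.485 -0.718
v -3.744 0.3 -0.641
v -3.922 -0.027 -0.639
v -3.908 -0.391 -0.713
v -3.707 -0.677 -0.839
v -3.382 -0.795 -0.976
v -3.037 -0.706 -1.082
v -2.781 -0.439 -1.123
f 1 12 6
f 1 6 2
f 1 2 8
f 1 8 11
f 1 11 12
f 2 6 10
f 6 12 5
f 12 11 3
f 11 8 7
f 8 2 9
f 4 10 5
f 4 5 3
f 4 3 7
f 4 7 9
f 4 9 10
f 5 10 6
f 3 5 12
f 7 3 11
f 9 7 8
f 10 9 2
f 14 13 16
f 14 16 15
f 16 13 17
f 16 17 15
f 17 13 18
f 17 18 15
f 18 13 19
f 18 19 15
f 19 13 20
f 19 20 15
f 20 13 21
f 20 21 15
f 21 13 22
f 21 22 15
f 22 13 23
f 22 23 15
f 23 13 24
f 23 24 15
f 24 13 25
f 24 25 15
f 25 13 26
f 25 26 15
f 26 13 14
f 26 14 15
f 28 27 31
f 28 31 29
f 29 31 32
f 29 32 30
f 31 27 33
f 31 33 32
f 32 33 34
f 32 34 30
f 33 27 35
f 33 35 34
f 34 35 36
f 34 36 30
f 35 27 37
f 35 37 36
f 36 37 38
f 36 38 30
f 37 27 39
f 37 39 38
f 38 39 40
f 38 40 30
f 39 27 41
f 39 41 40
f 40 41 42
f 40 42 30
f 41 27 43
f 41 43 42
f 42 43 44
f 42 44 30
f 43 27 45
f 43 45 44
f 44 45 46
f 44 46 30
f 45 27 28
f 45 28 46
f 46 28 29
f 46 29 30
f 48 47 50
f 48 50 49
f 50 47 51
f 50 51 49
f 51 47 52
f 51 52 49
f 52 47 53
f 52 53 49
f 53 47 54
f 53 54 49
f 54 47 55
f 54 55 49
f 55 47 56
f 55 56 49
f 56 47 57
f 56 57 49
f 57 47 58
f 57 58 49
f 58 47 59
f 58 59 49
f 59 47 48
f 59 48 49



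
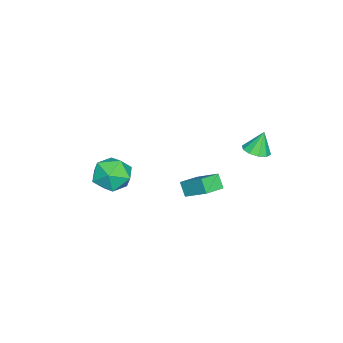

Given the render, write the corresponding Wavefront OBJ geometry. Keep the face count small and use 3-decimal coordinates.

v 1.905 1.586 2.746
v 2.327 2.877 3.665
v 2.262 1.997 2.004
v 2.685 3.288 2.924
v 2.975 1.072 2.976
v 3.398 2.363 3.896
v 3.333 1.483 2.235
v 3.755 2.774 3.154
v -1.783 3.522 2.76
v -1.065 3.862 2.855
v -2.097 3.818 4.06
v -1.38 4.211 2.701
v -1.849 4.296 2.568
v -2.292 4.086 2.509
v -2.542 3.661 2.546
v -2.501 3.183 2.664
v -2.187 2.834 2.819
v -1.718 2.748 2.951
v -1.274 2.958 3.01
v -1.025 3.384 2.974
v 0.618 -2.538 1.445
v 1.309 -2.532 0.427
v 1.731 -4.008 2.193
v 2.422 -4.002 1.175
v 2.471 -3.054 1.957
v 1.782 -2.145 1.494
v 1.258 -4.395 1.126
v 0.569 -3.486 0.663
v 1.705 -3.68 0.23
v 2.454 -2.851 0.744
v 0.586 -3.689 1.876
v 1.335 -2.86 2.39
f 2 4 1
f 5 2 1
f 1 4 3
f 3 5 1
f 2 8 4
f 6 2 5
f 6 8 2
f 4 8 3
f 7 5 3
f 3 8 7
f 7 6 5
f 8 6 7
f 10 9 12
f 10 12 11
f 12 9 13
f 12 13 11
f 13 9 14
f 13 14 11
f 14 9 15
f 14 15 11
f 15 9 16
f 15 16 11
f 16 9 17
f 16 17 11
f 17 9 18
f 17 18 11
f 18 9 19
f 18 19 11
f 19 9 20
f 19 20 11
f 20 9 10
f 20 10 11
f 21 32 26
f 21 26 22
f 21 22 28
f 21 28 31
f 21 31 32
f 22 26 30
f 26 32 25
f 32 31 23
f 31 28 27
f 28 22 29
f 24 30 25
f 24 25 23
f 24 23 27
f 24 27 29
f 24 29 30
f 25 30 26
f 23 25 32
f 27 23 31
f 29 27 28
f 30 29 22



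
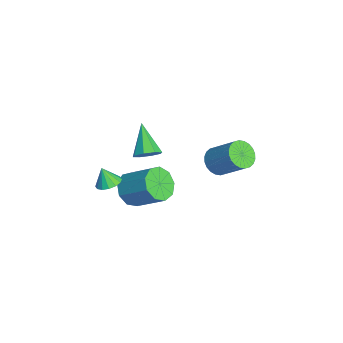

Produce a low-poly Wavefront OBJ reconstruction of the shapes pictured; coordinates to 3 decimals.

v 2.612 -3.688 2.916
v 3.212 -3.383 3.171
v 2.348 -4.012 3.924
v 2.952 -3.116 3.189
v 2.602 -3.002 3.134
v 2.254 -3.072 3.02
v 2.002 -3.308 2.879
v 1.913 -3.645 2.748
v 2.012 -3.994 2.661
v 2.271 -4.261 2.644
v 2.622 -4.375 2.699
v 2.97 -4.305 2.812
v 3.222 -4.069 2.954
v 3.31 -3.732 3.085
v 1.222 -2.376 0.898
v 1.941 -2.187 0.128
v 2.916 -0.834 1.372
v 2.198 -1.024 2.142
v 1.378 -1.723 0.065
v 2.354 -0.37 1.309
v 0.743 -1.565 0.392
v 1.718 -0.212 1.636
v 0.331 -1.786 0.956
v 1.307 -0.434 2.199
v 0.337 -2.284 1.492
v 1.312 -0.932 2.736
v 0.757 -2.825 1.751
v 1.732 -1.472 2.995
v 1.395 -3.156 1.611
v 2.37 -1.803 2.854
v 1.952 -3.122 1.137
v 2.927 -1.769 2.381
v 2.167 -2.739 0.552
v 3.143 -1.387 1.795
v 0.313 -1.451 2.884
v 0.753 -1.094 3.449
v -1.233 -1.589 4.176
v 0.436 -0.694 3.112
v 0.046 -0.737 2.641
v -0.186 -1.199 2.313
v -0.126 -1.808 2.319
v 0.191 -2.208 2.657
v 0.58 -2.165 3.127
v 0.813 -1.703 3.456
v -1.302 2.495 0.393
v -0.549 2.005 0.247
v 0.475 3.155 1.66
v -0.278 3.645 1.807
v -0.511 2.265 0.007
v 0.513 3.415 1.421
v -0.593 2.559 -0.173
v 0.431 3.709 1.24
v -0.783 2.844 -0.267
v 0.242 3.994 1.146
v -1.052 3.076 -0.261
v -0.027 4.226 1.152
v -1.359 3.219 -0.155
v -0.335 4.369 1.258
v -1.657 3.252 0.035
v -0.633 4.402 1.448
v -1.902 3.17 0.279
v -0.878 4.32 1.692
v -2.055 2.985 0.54
v -1.031 4.135 1.953
v -2.093 2.725 0.779
v -1.069 3.875 2.193
v -2.011 2.431 0.96
v -0.987 3.581 2.373
v -1.822 2.146 1.054
v -0.797 3.296 2.467
v -1.553 1.914 1.048
v -0.528 3.064 2.461
v -1.245 1.771 0.942
v -0.221 2.921 2.355
v -0.947 1.738 0.752
v 0.077 2.888 2.165
v -0.702 1.82 0.508
v 0.322 2.97 1.921
f 2 1 4
f 2 4 3
f 4 1 5
f 4 5 3
f 5 1 6
f 5 6 3
f 6 1 7
f 6 7 3
f 7 1 8
f 7 8 3
f 8 1 9
f 8 9 3
f 9 1 10
f 9 10 3
f 10 1 11
f 10 11 3
f 11 1 12
f 11 12 3
f 12 1 13
f 12 13 3
f 13 1 14
f 13 14 3
f 14 1 2
f 14 2 3
f 16 15 19
f 16 19 17
f 17 19 20
f 17 20 18
f 19 15 21
f 19 21 20
f 20 21 22
f 20 22 18
f 21 15 23
f 21 23 22
f 22 23 24
f 22 24 18
f 23 15 25
f 23 25 24
f 24 25 26
f 24 26 18
f 25 15 27
f 25 27 26
f 26 27 28
f 26 28 18
f 27 15 29
f 27 29 28
f 28 29 30
f 28 30 18
f 29 15 31
f 29 31 30
f 30 31 32
f 30 32 18
f 31 15 33
f 31 33 32
f 32 33 34
f 32 34 18
f 33 15 16
f 33 16 34
f 34 16 17
f 34 17 18
f 36 35 38
f 36 38 37
f 38 35 39
f 38 39 37
f 39 35 40
f 39 40 37
f 40 35 41
f 40 41 37
f 41 35 42
f 41 42 37
f 42 35 43
f 42 43 37
f 43 35 44
f 43 44 37
f 44 35 36
f 44 36 37
f 46 45 49
f 46 49 47
f 47 49 50
f 47 50 48
f 49 45 51
f 49 51 50
f 50 51 52
f 50 52 48
f 51 45 53
f 51 53 52
f 52 53 54
f 52 54 48
f 53 45 55
f 53 55 54
f 54 55 56
f 54 56 48
f 55 45 57
f 55 57 56
f 56 57 58
f 56 58 48
f 57 45 59
f 57 59 58
f 58 59 60
f 58 60 48
f 59 45 61
f 59 61 60
f 60 61 62
f 60 62 48
f 61 45 63
f 61 63 62
f 62 63 64
f 62 64 48
f 63 45 65
f 63 65 64
f 64 65 66
f 64 66 48
f 65 45 67
f 65 67 66
f 66 67 68
f 66 68 48
f 67 45 69
f 67 69 68
f 68 69 70
f 68 70 48
f 69 45 71
f 69 71 70
f 70 71 72
f 70 72 48
f 71 45 73
f 71 73 72
f 72 73 74
f 72 74 48
f 73 45 75
f 73 75 74
f 74 75 76
f 74 76 48
f 75 45 77
f 75 77 76
f 76 77 78
f 76 78 48
f 77 45 46
f 77 46 78
f 78 46 47
f 78 47 48



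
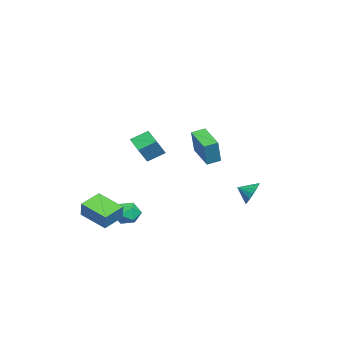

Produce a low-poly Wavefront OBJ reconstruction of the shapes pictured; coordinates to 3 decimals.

v 1.927 -2.032 -2.762
v 2.509 -2.474 -2.194
v 1.611 -3.326 -3.446
v 2.193 -3.768 -2.878
v 1.402 -3.418 -2.549
v 1.597 -2.618 -2.127
v 2.523 -3.182 -3.513
v 2.718 -2.382 -3.091
v 2.877 -3.185 -2.658
v 2.184 -3.331 -2.063
v 1.936 -2.469 -3.577
v 1.243 -2.615 -2.982
v -2.958 -2.735 -0.356
v -3.986 -3.464 0.156
v -3.391 -1.677 0.283
v -4.419 -2.406 0.795
v -2.081 -3.114 0.865
v -3.109 -3.843 1.377
v -2.514 -2.056 1.504
v -3.542 -2.785 2.016
v 2.686 -4.469 -1.945
v 3.204 -4.304 -0.887
v 3.498 -2.845 -2.597
v 4.016 -2.679 -1.539
v 3.864 -5.241 -2.401
v 4.382 -5.075 -1.343
v 4.676 -3.616 -3.053
v 5.194 -3.451 -1.995
v 2.789 1.235 2.798
v 3.485 1.185 4.414
v 2.362 1.964 3.004
v 3.058 1.914 4.62
v 4.202 2.226 2.22
v 4.898 2.176 3.836
v 3.775 2.955 2.426
v 4.471 2.905 4.042
v 0.285 4.274 -1.36
v 1.032 4.076 -1.821
v 0.315 3.366 -0.92
v 1.179 4.256 -1.459
v 1.122 4.44 -1.074
v 0.873 4.587 -0.754
v 0.489 4.662 -0.574
v 0.059 4.648 -0.573
v -0.32 4.548 -0.753
v -0.56 4.386 -1.072
v -0.606 4.198 -1.456
v -0.449 4.028 -1.819
v -0.123 3.914 -2.077
v 0.297 3.883 -2.17
v 0.713 3.941 -2.078
f 1 12 6
f 1 6 2
f 1 2 8
f 1 8 11
f 1 11 12
f 2 6 10
f 6 12 5
f 12 11 3
f 11 8 7
f 8 2 9
f 4 10 5
f 4 5 3
f 4 3 7
f 4 7 9
f 4 9 10
f 5 10 6
f 3 5 12
f 7 3 11
f 9 7 8
f 10 9 2
f 14 16 13
f 17 14 13
f 13 16 15
f 15 17 13
f 14 20 16
f 18 14 17
f 18 20 14
f 16 20 15
f 19 17 15
f 15 20 19
f 19 18 17
f 20 18 19
f 22 24 21
f 25 22 21
f 21 24 23
f 23 25 21
f 22 28 24
f 26 22 25
f 26 28 22
f 24 28 23
f 27 25 23
f 23 28 27
f 27 26 25
f 28 26 27
f 30 32 29
f 33 30 29
f 29 32 31
f 31 33 29
f 30 36 32
f 34 30 33
f 34 36 30
f 32 36 31
f 35 33 31
f 31 36 35
f 35 34 33
f 36 34 35
f 38 37 40
f 38 40 39
f 40 37 41
f 40 41 39
f 41 37 42
f 41 42 39
f 42 37 43
f 42 43 39
f 43 37 44
f 43 44 39
f 44 37 45
f 44 45 39
f 45 37 46
f 45 46 39
f 46 37 47
f 46 47 39
f 47 37 48
f 47 48 39
f 48 37 49
f 48 49 39
f 49 37 50
f 49 50 39
f 50 37 51
f 50 51 39
f 51 37 38
f 51 38 39



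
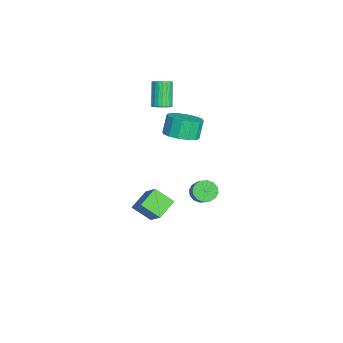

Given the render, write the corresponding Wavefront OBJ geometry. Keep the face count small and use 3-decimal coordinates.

v -2.83 -0.28 -4.212
v -2.373 -0.005 -4.795
v -1.313 0.195 -3.871
v -1.77 -0.08 -3.288
v -2.565 0.325 -4.646
v -1.505 0.524 -3.722
v -2.827 0.492 -4.381
v -1.768 0.691 -3.457
v -3.091 0.453 -4.071
v -2.031 0.652 -3.147
v -3.284 0.217 -3.798
v -2.224 0.416 -2.874
v -3.356 -0.152 -3.637
v -2.296 0.048 -2.712
v -3.287 -0.555 -3.629
v -2.227 -0.355 -2.705
v -3.095 -0.884 -3.778
v -2.035 -0.685 -2.854
v -2.832 -1.051 -4.043
v -1.773 -0.852 -3.119
v -2.569 -1.012 -4.353
v -1.509 -0.813 -3.429
v -2.376 -0.776 -4.626
v -1.316 -0.577 -3.702
v -2.304 -0.408 -4.788
v -1.244 -0.208 -3.863
v 2.822 -4.379 -1.096
v 1.868 -3.594 -0.457
v 3.17 -3.287 -1.917
v 2.217 -2.502 -1.279
v 4.163 -3.818 0.219
v 3.21 -3.033 0.857
v 4.512 -2.726 -0.603
v 3.558 -1.941 0.036
v -0.969 -1.571 2.361
v 0.016 -1.741 2.82
v -0.505 -1.478 4.037
v -1.491 -1.309 3.579
v 0.005 -1.185 2.695
v -0.516 -0.922 3.912
v -0.267 -0.733 2.481
v -0.788 -0.47 3.698
v -0.728 -0.506 2.235
v -1.249 -0.243 3.452
v -1.253 -0.564 2.022
v -1.774 -0.301 3.24
v -1.702 -0.892 1.901
v -2.223 -0.629 3.118
v -1.955 -1.402 1.903
v -2.476 -1.139 3.12
v -1.944 -1.958 2.028
v -2.465 -1.695 3.245
v -1.672 -2.41 2.242
v -2.193 -2.147 3.459
v -1.211 -2.637 2.488
v -1.732 -2.374 3.705
v -0.686 -2.579 2.7
v -1.207 -2.316 3.918
v -0.237 -2.251 2.822
v -0.758 -1.988 4.039
v -3.389 -2.687 3.169
v -2.949 -2.419 3.514
v -4.092 -2.405 4.957
v -4.531 -2.673 4.611
v -3.062 -2.225 3.423
v -4.205 -2.212 4.865
v -3.225 -2.102 3.293
v -4.367 -2.088 4.735
v -3.413 -2.068 3.144
v -4.555 -2.054 4.587
v -3.597 -2.128 2.999
v -4.739 -2.114 4.441
v -3.749 -2.273 2.88
v -4.891 -2.259 4.322
v -3.847 -2.481 2.804
v -4.989 -2.468 4.247
v -3.874 -2.721 2.785
v -5.017 -2.707 4.227
v -3.828 -2.955 2.823
v -4.971 -2.941 4.266
v -3.715 -3.148 2.915
v -4.858 -3.135 4.357
v -3.553 -3.272 3.045
v -4.695 -3.258 4.487
v -3.365 -3.306 3.193
v -4.507 -3.292 4.636
v -3.181 -3.246 3.339
v -4.323 -3.232 4.781
v -3.029 -3.101 3.458
v -4.171 -3.087 4.9
v -2.931 -2.892 3.533
v -4.073 -2.879 4.976
v -2.903 -2.653 3.553
v -4.046 -2.639 4.995
f 2 1 5
f 2 5 3
f 3 5 6
f 3 6 4
f 5 1 7
f 5 7 6
f 6 7 8
f 6 8 4
f 7 1 9
f 7 9 8
f 8 9 10
f 8 10 4
f 9 1 11
f 9 11 10
f 10 11 12
f 10 12 4
f 11 1 13
f 11 13 12
f 12 13 14
f 12 14 4
f 13 1 15
f 13 15 14
f 14 15 16
f 14 16 4
f 15 1 17
f 15 17 16
f 16 17 18
f 16 18 4
f 17 1 19
f 17 19 18
f 18 19 20
f 18 20 4
f 19 1 21
f 19 21 20
f 20 21 22
f 20 22 4
f 21 1 23
f 21 23 22
f 22 23 24
f 22 24 4
f 23 1 25
f 23 25 24
f 24 25 26
f 24 26 4
f 25 1 2
f 25 2 26
f 26 2 3
f 26 3 4
f 28 30 27
f 31 28 27
f 27 30 29
f 29 31 27
f 28 34 30
f 32 28 31
f 32 34 28
f 30 34 29
f 33 31 29
f 29 34 33
f 33 32 31
f 34 32 33
f 36 35 39
f 36 39 37
f 37 39 40
f 37 40 38
f 39 35 41
f 39 41 40
f 40 41 42
f 40 42 38
f 41 35 43
f 41 43 42
f 42 43 44
f 42 44 38
f 43 35 45
f 43 45 44
f 44 45 46
f 44 46 38
f 45 35 47
f 45 47 46
f 46 47 48
f 46 48 38
f 47 35 49
f 47 49 48
f 48 49 50
f 48 50 38
f 49 35 51
f 49 51 50
f 50 51 52
f 50 52 38
f 51 35 53
f 51 53 52
f 52 53 54
f 52 54 38
f 53 35 55
f 53 55 54
f 54 55 56
f 54 56 38
f 55 35 57
f 55 57 56
f 56 57 58
f 56 58 38
f 57 35 59
f 57 59 58
f 58 59 60
f 58 60 38
f 59 35 36
f 59 36 60
f 60 36 37
f 60 37 38
f 62 61 65
f 62 65 63
f 63 65 66
f 63 66 64
f 65 61 67
f 65 67 66
f 66 67 68
f 66 68 64
f 67 61 69
f 67 69 68
f 68 69 70
f 68 70 64
f 69 61 71
f 69 71 70
f 70 71 72
f 70 72 64
f 71 61 73
f 71 73 72
f 72 73 74
f 72 74 64
f 73 61 75
f 73 75 74
f 74 75 76
f 74 76 64
f 75 61 77
f 75 77 76
f 76 77 78
f 76 78 64
f 77 61 79
f 77 79 78
f 78 79 80
f 78 80 64
f 79 61 81
f 79 81 80
f 80 81 82
f 80 82 64
f 81 61 83
f 81 83 82
f 82 83 84
f 82 84 64
f 83 61 85
f 83 85 84
f 84 85 86
f 84 86 64
f 85 61 87
f 85 87 86
f 86 87 88
f 86 88 64
f 87 61 89
f 87 89 88
f 88 89 90
f 88 90 64
f 89 61 91
f 89 91 90
f 90 91 92
f 90 92 64
f 91 61 93
f 91 93 92
f 92 93 94
f 92 94 64
f 93 61 62
f 93 62 94
f 94 62 63
f 94 63 64



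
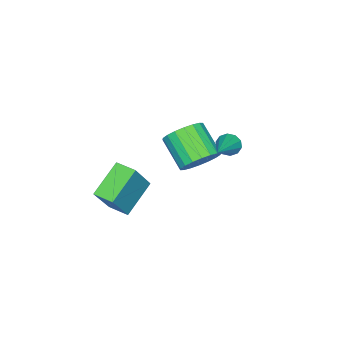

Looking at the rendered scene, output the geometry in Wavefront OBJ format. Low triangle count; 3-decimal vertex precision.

v -3.089 1.699 -1.648
v -2.813 1.57 -2.106
v -1.471 2.201 -0.812
v -2.903 1.897 -2.127
v -3.065 2.148 -1.965
v -3.236 2.228 -1.682
v -3.351 2.106 -1.387
v -3.366 1.829 -1.191
v -3.275 1.502 -1.17
v -3.114 1.25 -1.332
v -2.943 1.17 -1.614
v -2.828 1.292 -1.91
v -0.628 -1.347 -3.323
v 0.419 -1.318 -1.75
v -0.603 -0.408 -3.357
v 0.444 -0.379 -1.784
v 0.836 -1.421 -4.296
v 1.883 -1.392 -2.723
v 0.861 -0.482 -4.33
v 1.908 -0.453 -2.757
v -3.363 0.189 -3.601
v -2.886 0.554 -2.878
v -3.44 -0.703 -1.877
v -3.917 -1.069 -2.599
v -3.258 0.742 -2.848
v -3.812 -0.515 -1.847
v -3.651 0.82 -2.967
v -4.205 -0.437 -1.966
v -3.988 0.774 -3.212
v -4.542 -0.484 -2.21
v -4.2 0.611 -3.533
v -4.754 -0.646 -2.532
v -4.247 0.365 -3.868
v -4.801 -0.892 -2.867
v -4.118 0.084 -4.15
v -4.672 -1.173 -3.149
v -3.84 -0.177 -4.323
v -4.394 -1.434 -3.322
v -3.468 -0.365 -4.353
v -4.022 -1.622 -3.352
v -3.075 -0.443 -4.234
v -3.629 -1.7 -3.233
v -2.738 -0.396 -3.99
v -3.292 -1.654 -2.988
v -2.526 -0.234 -3.668
v -3.08 -1.491 -2.667
v -2.479 0.012 -3.333
v -3.033 -1.245 -2.332
v -2.608 0.293 -3.051
v -3.162 -0.964 -2.05
f 2 1 4
f 2 4 3
f 4 1 5
f 4 5 3
f 5 1 6
f 5 6 3
f 6 1 7
f 6 7 3
f 7 1 8
f 7 8 3
f 8 1 9
f 8 9 3
f 9 1 10
f 9 10 3
f 10 1 11
f 10 11 3
f 11 1 12
f 11 12 3
f 12 1 2
f 12 2 3
f 14 16 13
f 17 14 13
f 13 16 15
f 15 17 13
f 14 20 16
f 18 14 17
f 18 20 14
f 16 20 15
f 19 17 15
f 15 20 19
f 19 18 17
f 20 18 19
f 22 21 25
f 22 25 23
f 23 25 26
f 23 26 24
f 25 21 27
f 25 27 26
f 26 27 28
f 26 28 24
f 27 21 29
f 27 29 28
f 28 29 30
f 28 30 24
f 29 21 31
f 29 31 30
f 30 31 32
f 30 32 24
f 31 21 33
f 31 33 32
f 32 33 34
f 32 34 24
f 33 21 35
f 33 35 34
f 34 35 36
f 34 36 24
f 35 21 37
f 35 37 36
f 36 37 38
f 36 38 24
f 37 21 39
f 37 39 38
f 38 39 40
f 38 40 24
f 39 21 41
f 39 41 40
f 40 41 42
f 40 42 24
f 41 21 43
f 41 43 42
f 42 43 44
f 42 44 24
f 43 21 45
f 43 45 44
f 44 45 46
f 44 46 24
f 45 21 47
f 45 47 46
f 46 47 48
f 46 48 24
f 47 21 49
f 47 49 48
f 48 49 50
f 48 50 24
f 49 21 22
f 49 22 50
f 50 22 23
f 50 23 24



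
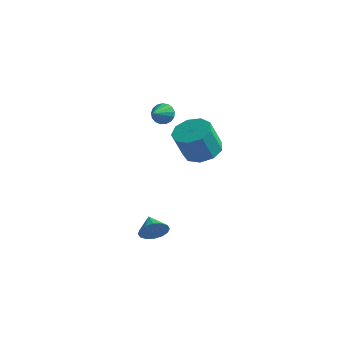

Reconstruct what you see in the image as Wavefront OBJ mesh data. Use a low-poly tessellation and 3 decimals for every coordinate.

v 3.355 -0.976 3.081
v 4.417 -0.845 3.336
v 4.087 -1.474 5.034
v 3.025 -1.604 4.779
v 4.036 -0.217 3.495
v 3.705 -0.846 5.192
v 3.336 0.057 3.46
v 3.005 -0.572 5.157
v 2.645 -0.153 3.248
v 2.314 -0.781 4.945
v 2.286 -0.747 2.958
v 1.956 -1.376 4.655
v 2.428 -1.449 2.726
v 2.098 -2.078 4.423
v 3.004 -1.929 2.66
v 2.673 -2.558 4.357
v 3.744 -1.963 2.791
v 3.413 -2.592 4.488
v 4.302 -1.535 3.058
v 3.972 -2.164 4.756
v 1.354 -2.621 -2.911
v 1.794 -2.576 -2.173
v 0.566 -1.819 -2.489
v 1.973 -2.262 -2.434
v 1.987 -2.045 -2.822
v 1.83 -1.982 -3.234
v 1.546 -2.09 -3.56
v 1.211 -2.34 -3.711
v 0.913 -2.666 -3.648
v 0.734 -2.979 -3.387
v 0.721 -3.196 -2.999
v 0.877 -3.259 -2.587
v 1.161 -3.151 -2.262
v 1.497 -2.901 -2.11
v -1.103 2.538 2.785
v -0.731 2.253 2.238
v -1.077 1.402 3.395
v -0.487 2.372 2.45
v -0.384 2.53 2.739
v -0.446 2.689 3.038
v -0.658 2.814 3.28
v -0.972 2.875 3.408
v -1.316 2.86 3.393
v -1.611 2.771 3.239
v -1.79 2.628 2.981
v -1.811 2.465 2.679
v -1.67 2.319 2.4
v -1.399 2.223 2.21
v -1.061 2.199 2.151
f 2 1 5
f 2 5 3
f 3 5 6
f 3 6 4
f 5 1 7
f 5 7 6
f 6 7 8
f 6 8 4
f 7 1 9
f 7 9 8
f 8 9 10
f 8 10 4
f 9 1 11
f 9 11 10
f 10 11 12
f 10 12 4
f 11 1 13
f 11 13 12
f 12 13 14
f 12 14 4
f 13 1 15
f 13 15 14
f 14 15 16
f 14 16 4
f 15 1 17
f 15 17 16
f 16 17 18
f 16 18 4
f 17 1 19
f 17 19 18
f 18 19 20
f 18 20 4
f 19 1 2
f 19 2 20
f 20 2 3
f 20 3 4
f 22 21 24
f 22 24 23
f 24 21 25
f 24 25 23
f 25 21 26
f 25 26 23
f 26 21 27
f 26 27 23
f 27 21 28
f 27 28 23
f 28 21 29
f 28 29 23
f 29 21 30
f 29 30 23
f 30 21 31
f 30 31 23
f 31 21 32
f 31 32 23
f 32 21 33
f 32 33 23
f 33 21 34
f 33 34 23
f 34 21 22
f 34 22 23
f 36 35 38
f 36 38 37
f 38 35 39
f 38 39 37
f 39 35 40
f 39 40 37
f 40 35 41
f 40 41 37
f 41 35 42
f 41 42 37
f 42 35 43
f 42 43 37
f 43 35 44
f 43 44 37
f 44 35 45
f 44 45 37
f 45 35 46
f 45 46 37
f 46 35 47
f 46 47 37
f 47 35 48
f 47 48 37
f 48 35 49
f 48 49 37
f 49 35 36
f 49 36 37



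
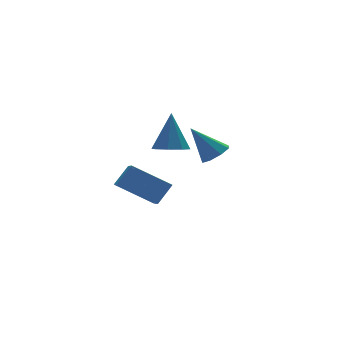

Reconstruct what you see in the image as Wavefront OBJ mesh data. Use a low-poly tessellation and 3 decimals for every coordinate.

v 1.111 2.958 0.336
v 1.49 3.453 0.09
v 1.409 3.462 1.804
v 0.998 3.589 0.142
v 0.573 3.356 0.309
v 0.463 2.89 0.491
v 0.733 2.463 0.583
v 1.224 2.327 0.53
v 1.649 2.56 0.364
v 1.759 3.027 0.181
v 0.312 -1.434 1.978
v 0.804 -1.412 2.246
v -0.292 -0.886 3.042
v 0.725 -1.057 2.019
v 0.404 -0.923 1.768
v 0.03 -1.088 1.64
v -0.179 -1.456 1.711
v -0.1 -1.811 1.938
v 0.22 -1.944 2.189
v 0.595 -1.779 2.317
v -1.498 1.951 -0.369
v -0.89 2.051 0.34
v -0.823 3.49 -1.165
v -0.215 3.591 -0.456
v -0.425 1.069 -1.164
v 0.183 1.17 -0.455
v 0.25 2.609 -1.96
v 0.858 2.709 -1.251
f 2 1 4
f 2 4 3
f 4 1 5
f 4 5 3
f 5 1 6
f 5 6 3
f 6 1 7
f 6 7 3
f 7 1 8
f 7 8 3
f 8 1 9
f 8 9 3
f 9 1 10
f 9 10 3
f 10 1 2
f 10 2 3
f 12 11 14
f 12 14 13
f 14 11 15
f 14 15 13
f 15 11 16
f 15 16 13
f 16 11 17
f 16 17 13
f 17 11 18
f 17 18 13
f 18 11 19
f 18 19 13
f 19 11 20
f 19 20 13
f 20 11 12
f 20 12 13
f 22 24 21
f 25 22 21
f 21 24 23
f 23 25 21
f 22 28 24
f 26 22 25
f 26 28 22
f 24 28 23
f 27 25 23
f 23 28 27
f 27 26 25
f 28 26 27

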